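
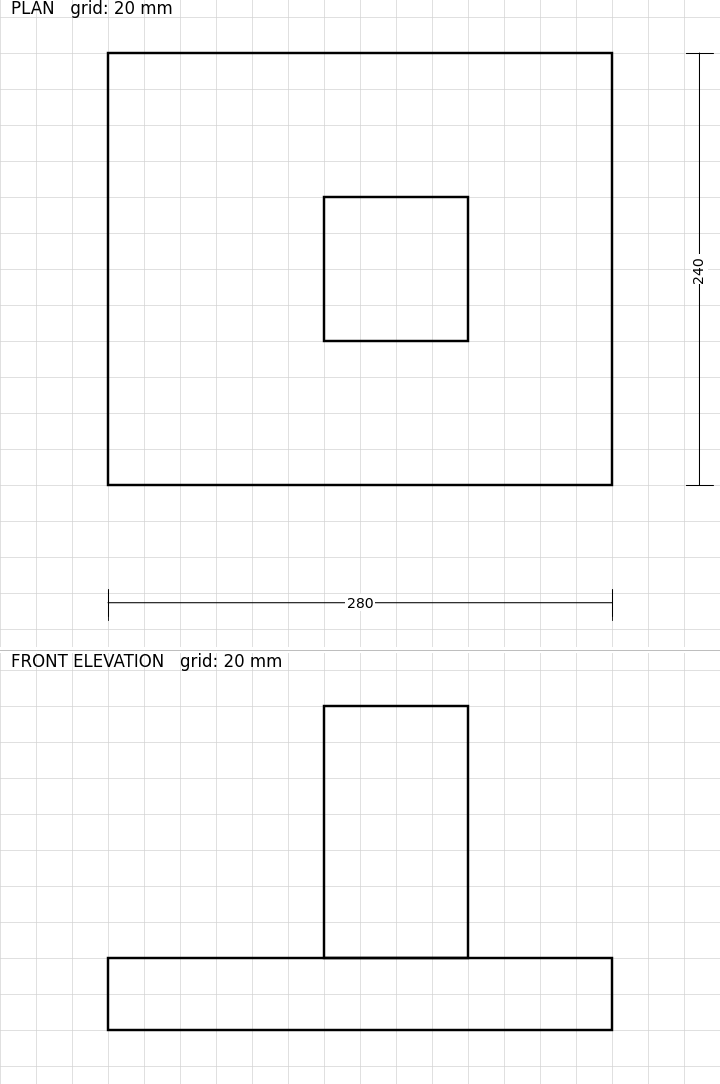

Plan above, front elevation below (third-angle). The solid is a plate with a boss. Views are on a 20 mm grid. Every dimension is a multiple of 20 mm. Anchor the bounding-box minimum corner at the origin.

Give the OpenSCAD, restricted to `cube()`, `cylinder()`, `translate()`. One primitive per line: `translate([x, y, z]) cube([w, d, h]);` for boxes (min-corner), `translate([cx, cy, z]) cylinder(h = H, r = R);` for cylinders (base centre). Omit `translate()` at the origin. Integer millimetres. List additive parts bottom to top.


cube([280, 240, 40]);
translate([120, 80, 40]) cube([80, 80, 140]);


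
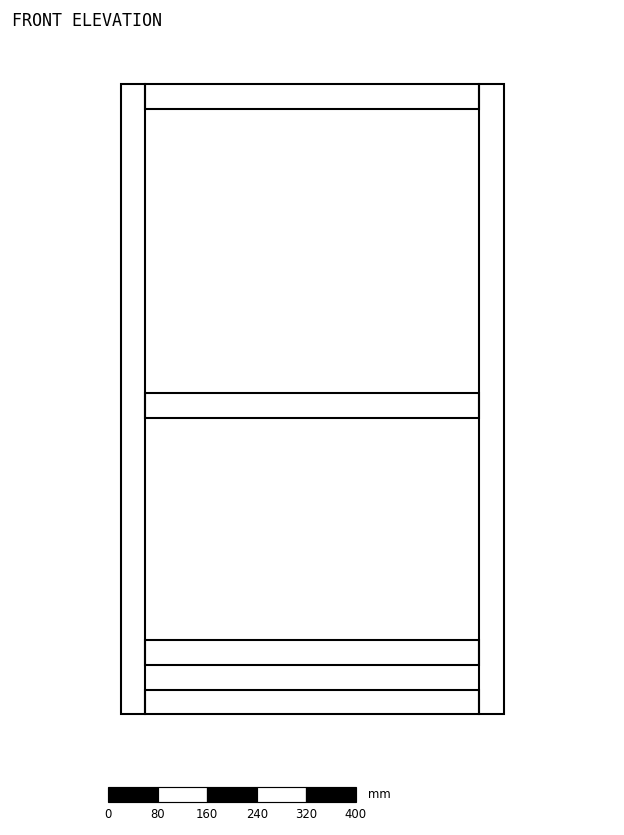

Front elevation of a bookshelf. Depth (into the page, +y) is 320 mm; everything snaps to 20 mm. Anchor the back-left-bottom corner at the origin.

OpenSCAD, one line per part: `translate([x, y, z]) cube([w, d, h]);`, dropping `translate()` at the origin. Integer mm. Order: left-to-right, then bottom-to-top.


cube([40, 320, 1020]);
translate([40, 0, 0]) cube([540, 320, 40]);
translate([40, 0, 80]) cube([540, 320, 40]);
translate([40, 0, 480]) cube([540, 320, 40]);
translate([40, 0, 980]) cube([540, 320, 40]);
translate([580, 0, 0]) cube([40, 320, 1020]);


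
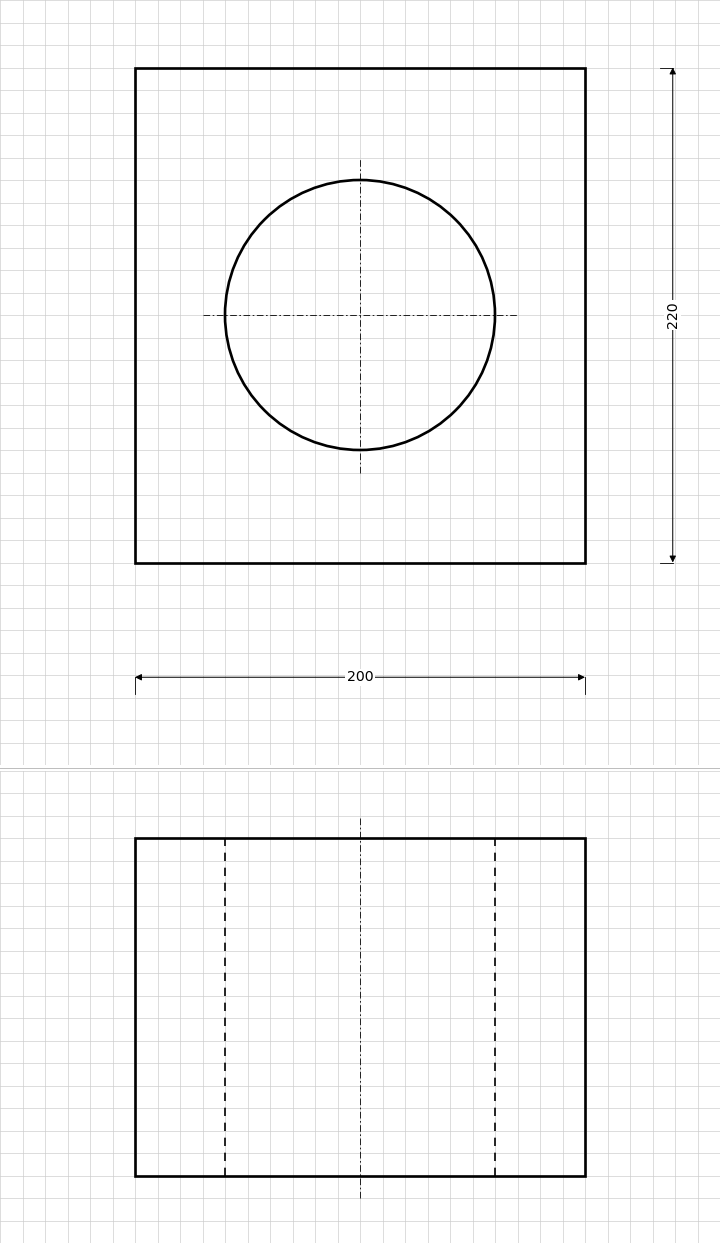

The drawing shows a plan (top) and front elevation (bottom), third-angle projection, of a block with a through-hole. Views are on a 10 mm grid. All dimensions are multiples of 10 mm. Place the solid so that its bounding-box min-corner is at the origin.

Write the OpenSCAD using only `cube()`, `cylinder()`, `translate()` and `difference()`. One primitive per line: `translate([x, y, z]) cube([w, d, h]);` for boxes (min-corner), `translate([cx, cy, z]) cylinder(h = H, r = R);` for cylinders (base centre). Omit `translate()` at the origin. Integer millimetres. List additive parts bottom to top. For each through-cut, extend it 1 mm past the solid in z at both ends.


difference() {
  cube([200, 220, 150]);
  translate([100, 110, -1]) cylinder(h = 152, r = 60);
}


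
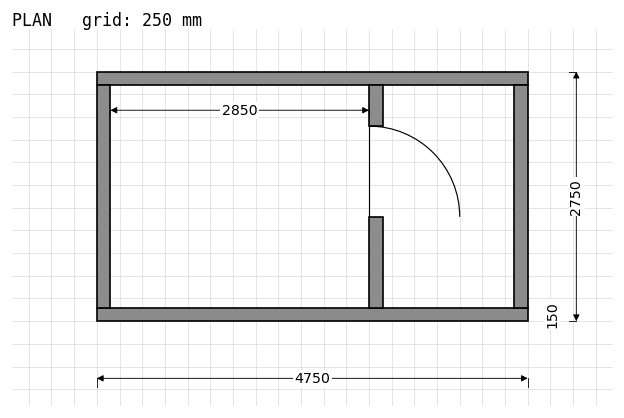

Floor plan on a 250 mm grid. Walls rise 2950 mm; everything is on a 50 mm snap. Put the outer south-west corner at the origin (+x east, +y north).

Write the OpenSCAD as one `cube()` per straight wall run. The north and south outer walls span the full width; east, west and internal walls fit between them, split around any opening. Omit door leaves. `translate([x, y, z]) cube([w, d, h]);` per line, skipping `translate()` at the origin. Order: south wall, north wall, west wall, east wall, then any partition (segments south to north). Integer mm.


cube([4750, 150, 2950]);
translate([0, 2600, 0]) cube([4750, 150, 2950]);
translate([0, 150, 0]) cube([150, 2450, 2950]);
translate([4600, 150, 0]) cube([150, 2450, 2950]);
translate([3000, 150, 0]) cube([150, 1000, 2950]);
translate([3000, 2150, 0]) cube([150, 450, 2950]);


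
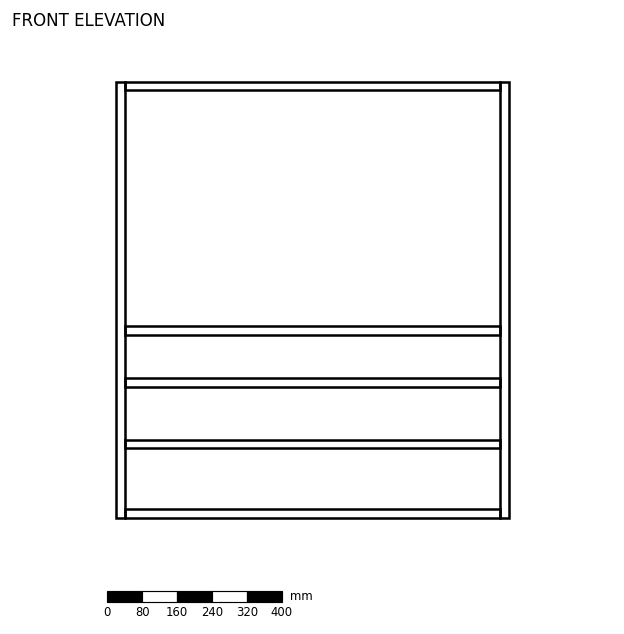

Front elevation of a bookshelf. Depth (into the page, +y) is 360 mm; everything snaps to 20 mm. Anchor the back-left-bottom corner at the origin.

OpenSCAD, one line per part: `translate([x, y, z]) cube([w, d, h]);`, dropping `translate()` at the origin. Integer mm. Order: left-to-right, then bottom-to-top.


cube([20, 360, 1000]);
translate([20, 0, 0]) cube([860, 360, 20]);
translate([20, 0, 160]) cube([860, 360, 20]);
translate([20, 0, 300]) cube([860, 360, 20]);
translate([20, 0, 420]) cube([860, 360, 20]);
translate([20, 0, 980]) cube([860, 360, 20]);
translate([880, 0, 0]) cube([20, 360, 1000]);


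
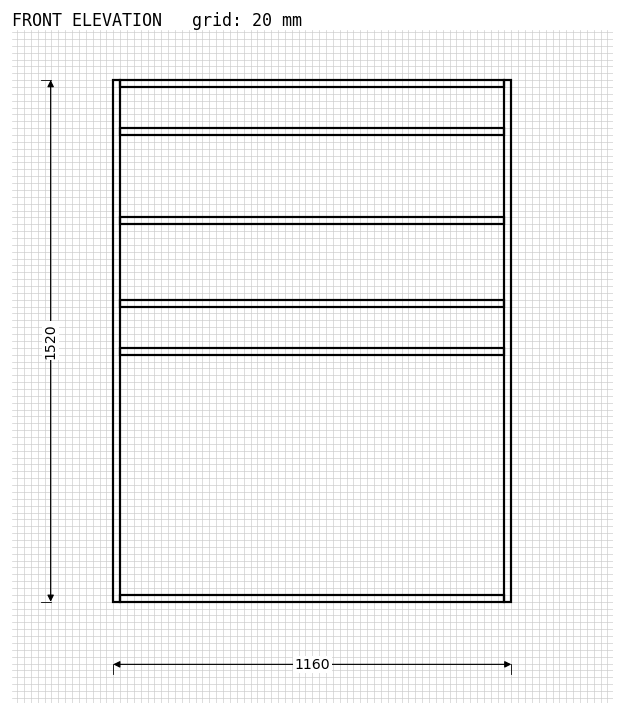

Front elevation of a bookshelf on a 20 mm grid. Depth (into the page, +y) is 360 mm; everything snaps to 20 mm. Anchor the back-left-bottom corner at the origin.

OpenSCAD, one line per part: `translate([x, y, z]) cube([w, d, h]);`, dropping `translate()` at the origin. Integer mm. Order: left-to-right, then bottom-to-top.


cube([20, 360, 1520]);
translate([20, 0, 0]) cube([1120, 360, 20]);
translate([20, 0, 720]) cube([1120, 360, 20]);
translate([20, 0, 860]) cube([1120, 360, 20]);
translate([20, 0, 1100]) cube([1120, 360, 20]);
translate([20, 0, 1360]) cube([1120, 360, 20]);
translate([20, 0, 1500]) cube([1120, 360, 20]);
translate([1140, 0, 0]) cube([20, 360, 1520]);


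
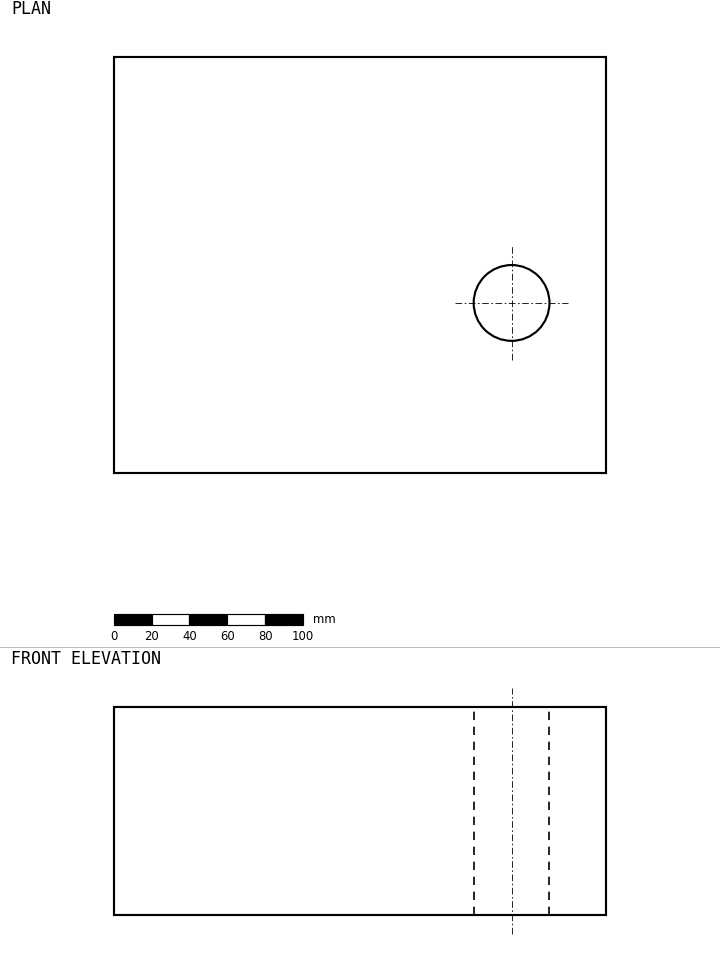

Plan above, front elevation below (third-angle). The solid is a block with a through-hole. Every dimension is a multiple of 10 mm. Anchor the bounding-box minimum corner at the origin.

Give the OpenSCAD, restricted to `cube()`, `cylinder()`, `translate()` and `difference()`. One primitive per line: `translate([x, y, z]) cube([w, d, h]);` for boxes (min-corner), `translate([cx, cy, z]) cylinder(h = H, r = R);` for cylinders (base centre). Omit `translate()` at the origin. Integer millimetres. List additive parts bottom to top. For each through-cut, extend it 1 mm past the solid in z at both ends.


difference() {
  cube([260, 220, 110]);
  translate([210, 90, -1]) cylinder(h = 112, r = 20);
}


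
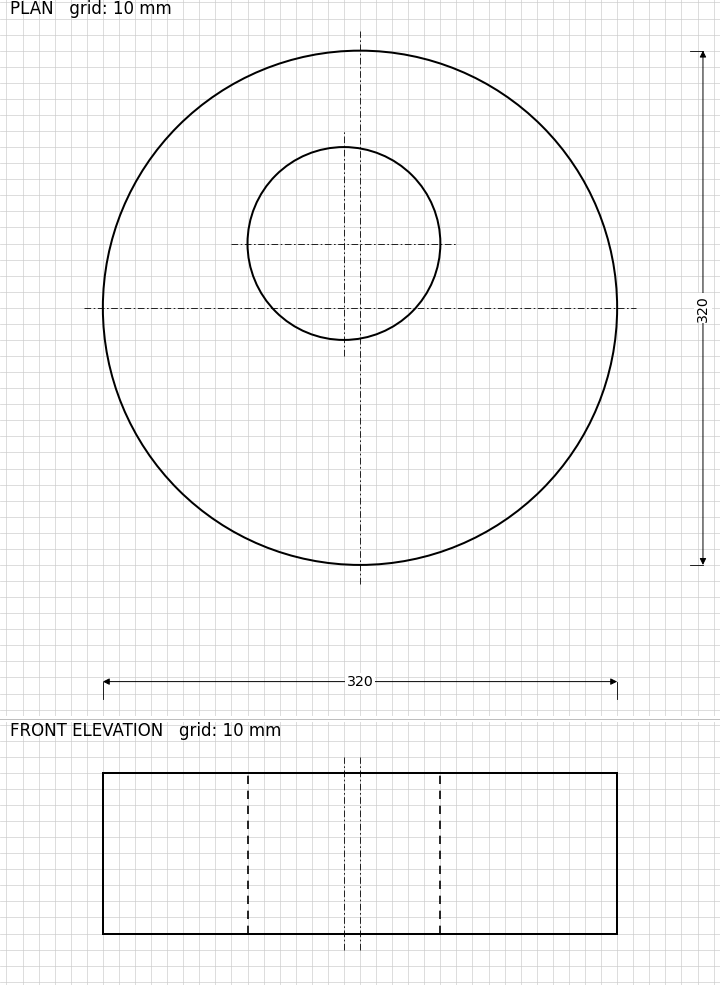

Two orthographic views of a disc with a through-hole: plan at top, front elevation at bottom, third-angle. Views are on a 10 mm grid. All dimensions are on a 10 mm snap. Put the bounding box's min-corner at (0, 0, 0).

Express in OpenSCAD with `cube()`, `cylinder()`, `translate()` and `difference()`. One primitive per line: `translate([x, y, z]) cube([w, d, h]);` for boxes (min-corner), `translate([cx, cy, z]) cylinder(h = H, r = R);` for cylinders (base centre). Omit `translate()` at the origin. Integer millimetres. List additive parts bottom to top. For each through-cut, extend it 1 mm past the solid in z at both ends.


difference() {
  translate([160, 160, 0]) cylinder(h = 100, r = 160);
  translate([150, 200, -1]) cylinder(h = 102, r = 60);
}


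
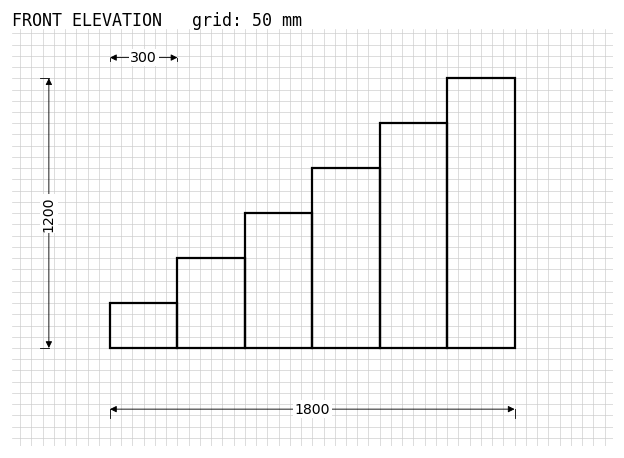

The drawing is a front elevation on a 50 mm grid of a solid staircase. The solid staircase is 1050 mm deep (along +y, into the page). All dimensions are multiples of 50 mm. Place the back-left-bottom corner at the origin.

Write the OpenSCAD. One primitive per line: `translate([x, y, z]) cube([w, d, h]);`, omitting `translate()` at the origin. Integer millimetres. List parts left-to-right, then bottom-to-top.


cube([300, 1050, 200]);
translate([300, 0, 0]) cube([300, 1050, 400]);
translate([600, 0, 0]) cube([300, 1050, 600]);
translate([900, 0, 0]) cube([300, 1050, 800]);
translate([1200, 0, 0]) cube([300, 1050, 1000]);
translate([1500, 0, 0]) cube([300, 1050, 1200]);


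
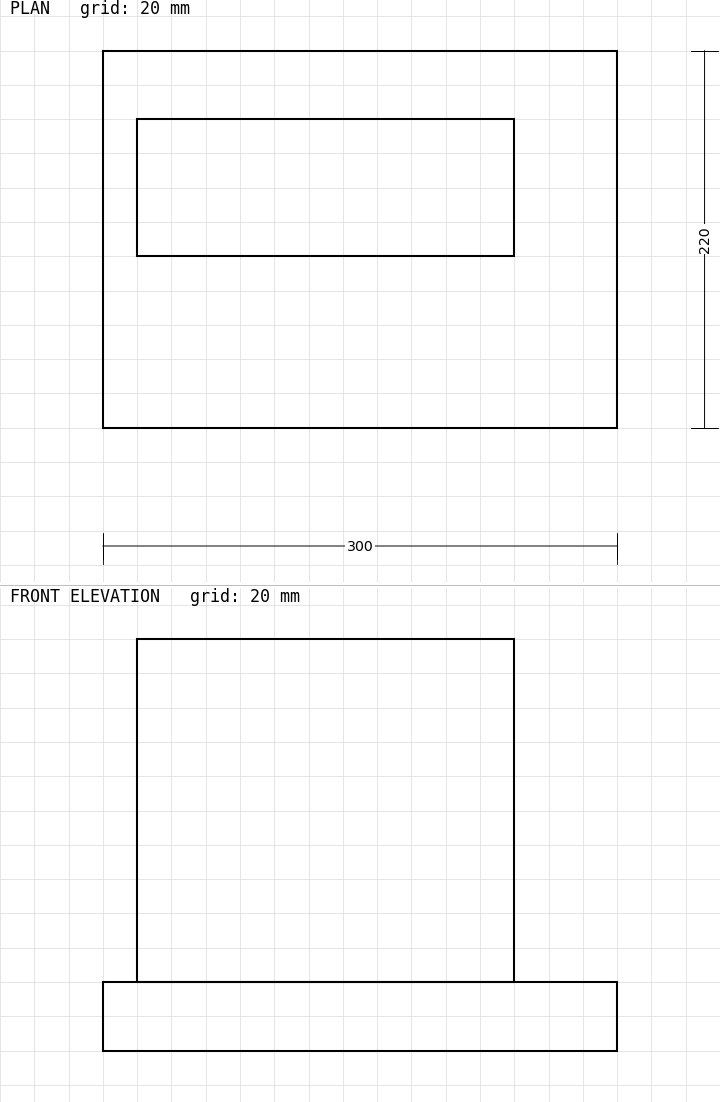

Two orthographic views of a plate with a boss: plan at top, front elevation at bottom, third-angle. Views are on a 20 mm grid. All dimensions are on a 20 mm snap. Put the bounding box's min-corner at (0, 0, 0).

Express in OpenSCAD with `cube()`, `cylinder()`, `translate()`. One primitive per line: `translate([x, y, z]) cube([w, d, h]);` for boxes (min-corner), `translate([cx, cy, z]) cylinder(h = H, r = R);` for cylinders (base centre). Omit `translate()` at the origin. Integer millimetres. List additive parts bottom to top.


cube([300, 220, 40]);
translate([20, 100, 40]) cube([220, 80, 200]);


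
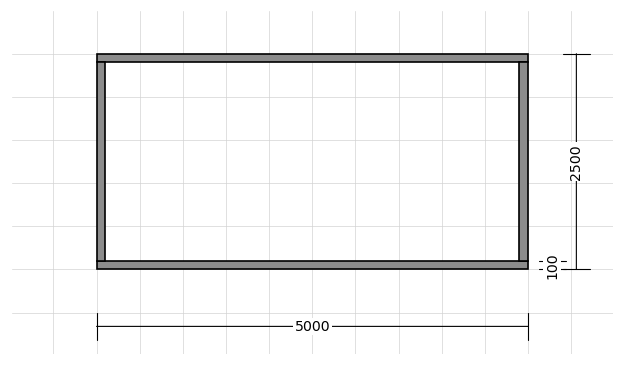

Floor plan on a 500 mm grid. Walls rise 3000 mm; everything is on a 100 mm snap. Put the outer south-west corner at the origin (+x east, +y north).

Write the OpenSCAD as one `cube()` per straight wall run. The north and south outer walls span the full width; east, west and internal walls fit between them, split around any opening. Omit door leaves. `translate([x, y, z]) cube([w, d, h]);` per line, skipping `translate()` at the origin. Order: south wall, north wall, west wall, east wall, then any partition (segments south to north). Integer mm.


cube([5000, 100, 3000]);
translate([0, 2400, 0]) cube([5000, 100, 3000]);
translate([0, 100, 0]) cube([100, 2300, 3000]);
translate([4900, 100, 0]) cube([100, 2300, 3000]);


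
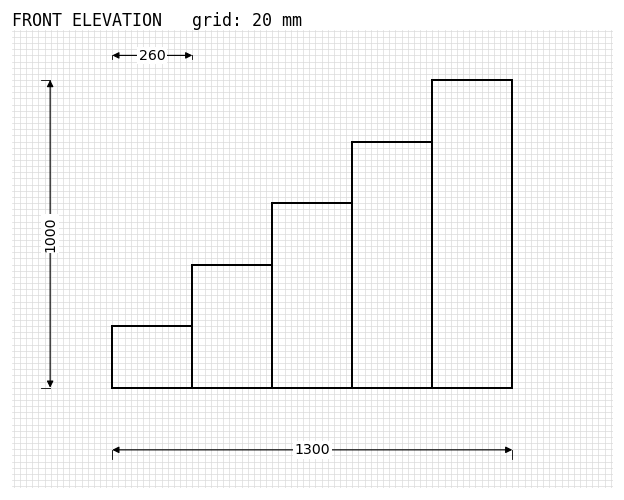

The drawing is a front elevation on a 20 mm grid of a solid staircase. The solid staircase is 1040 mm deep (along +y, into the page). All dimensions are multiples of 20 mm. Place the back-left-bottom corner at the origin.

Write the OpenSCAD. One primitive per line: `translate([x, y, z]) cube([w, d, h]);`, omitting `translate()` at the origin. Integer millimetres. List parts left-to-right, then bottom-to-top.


cube([260, 1040, 200]);
translate([260, 0, 0]) cube([260, 1040, 400]);
translate([520, 0, 0]) cube([260, 1040, 600]);
translate([780, 0, 0]) cube([260, 1040, 800]);
translate([1040, 0, 0]) cube([260, 1040, 1000]);


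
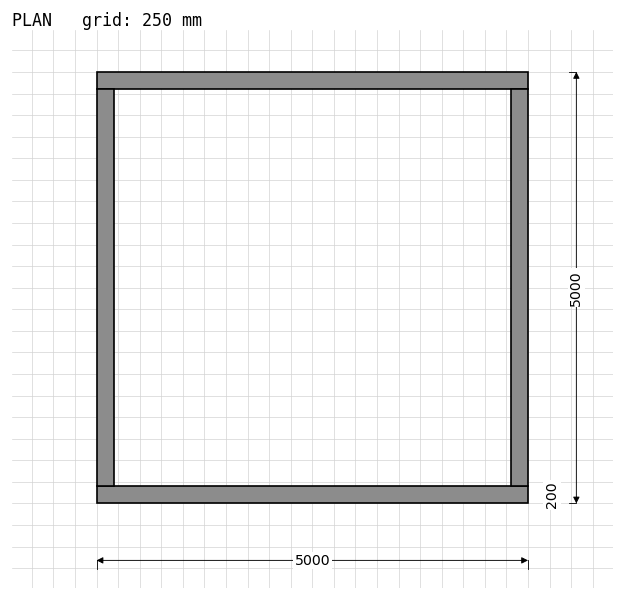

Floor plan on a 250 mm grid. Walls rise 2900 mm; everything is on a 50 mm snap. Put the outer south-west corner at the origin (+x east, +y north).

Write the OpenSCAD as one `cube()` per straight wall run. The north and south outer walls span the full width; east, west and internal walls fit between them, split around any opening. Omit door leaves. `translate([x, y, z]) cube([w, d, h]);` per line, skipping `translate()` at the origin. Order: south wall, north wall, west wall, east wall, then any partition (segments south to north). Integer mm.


cube([5000, 200, 2900]);
translate([0, 4800, 0]) cube([5000, 200, 2900]);
translate([0, 200, 0]) cube([200, 4600, 2900]);
translate([4800, 200, 0]) cube([200, 4600, 2900]);


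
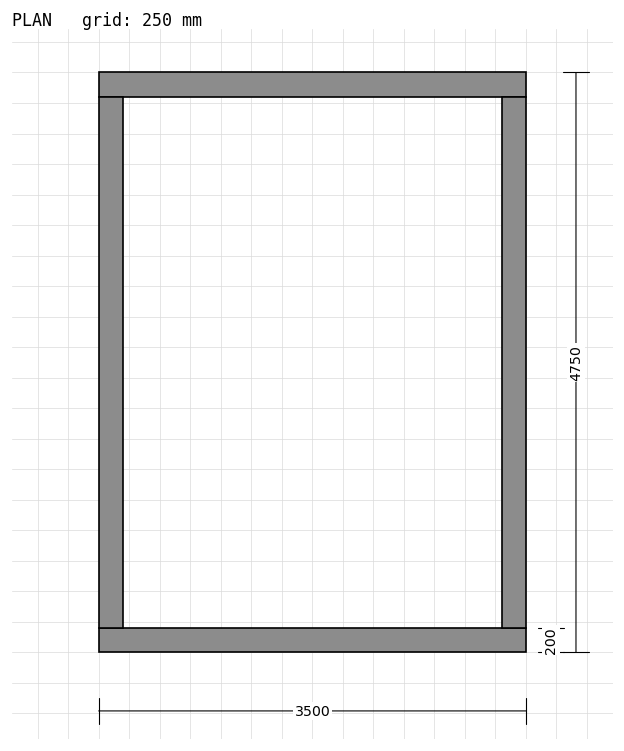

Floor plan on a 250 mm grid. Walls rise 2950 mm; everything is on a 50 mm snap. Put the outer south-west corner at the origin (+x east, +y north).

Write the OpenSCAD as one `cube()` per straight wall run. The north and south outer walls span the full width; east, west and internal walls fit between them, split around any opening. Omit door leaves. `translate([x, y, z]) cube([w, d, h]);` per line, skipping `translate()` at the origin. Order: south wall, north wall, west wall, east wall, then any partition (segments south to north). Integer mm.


cube([3500, 200, 2950]);
translate([0, 4550, 0]) cube([3500, 200, 2950]);
translate([0, 200, 0]) cube([200, 4350, 2950]);
translate([3300, 200, 0]) cube([200, 4350, 2950]);


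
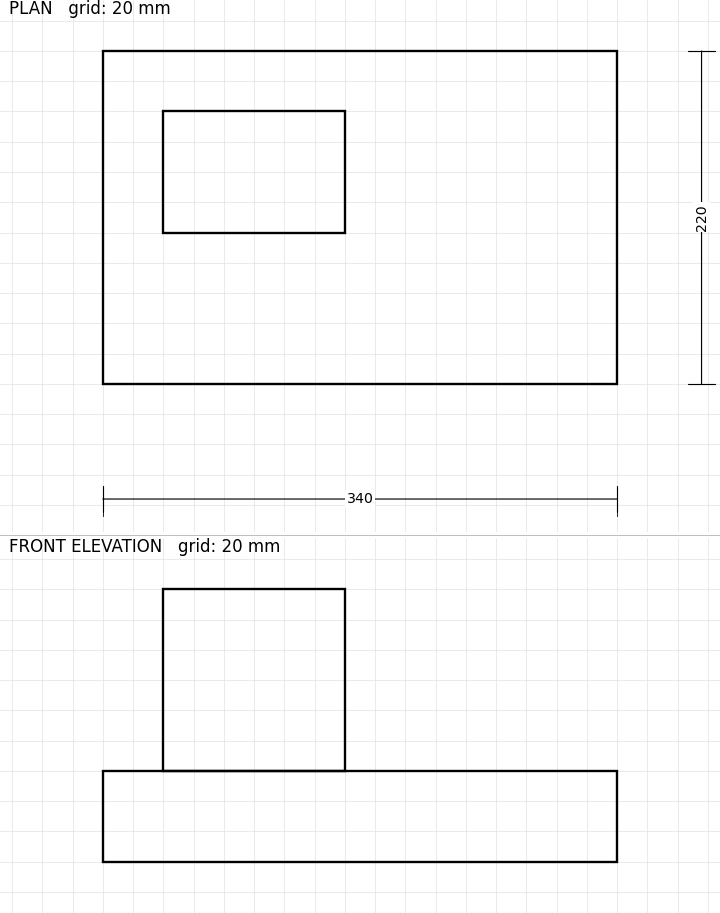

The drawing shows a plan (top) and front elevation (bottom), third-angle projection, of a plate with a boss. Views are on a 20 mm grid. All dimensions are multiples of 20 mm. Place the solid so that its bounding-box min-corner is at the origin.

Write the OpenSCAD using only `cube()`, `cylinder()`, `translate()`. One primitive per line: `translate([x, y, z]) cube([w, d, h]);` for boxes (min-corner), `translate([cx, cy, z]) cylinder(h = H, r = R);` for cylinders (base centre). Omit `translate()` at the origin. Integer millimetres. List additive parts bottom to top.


cube([340, 220, 60]);
translate([40, 100, 60]) cube([120, 80, 120]);


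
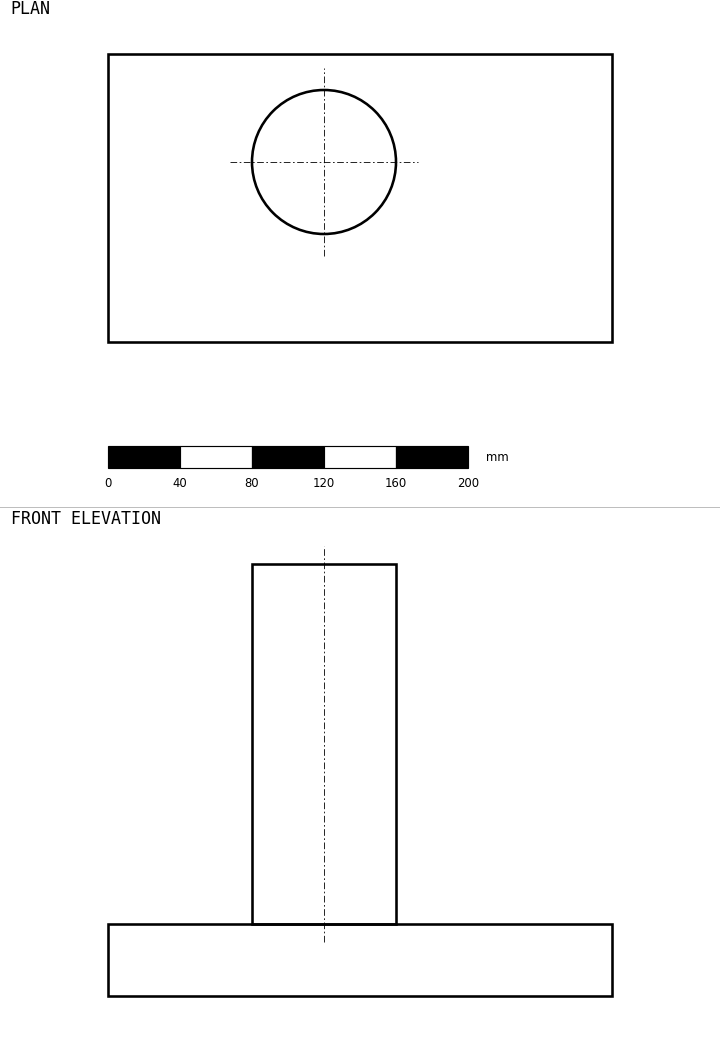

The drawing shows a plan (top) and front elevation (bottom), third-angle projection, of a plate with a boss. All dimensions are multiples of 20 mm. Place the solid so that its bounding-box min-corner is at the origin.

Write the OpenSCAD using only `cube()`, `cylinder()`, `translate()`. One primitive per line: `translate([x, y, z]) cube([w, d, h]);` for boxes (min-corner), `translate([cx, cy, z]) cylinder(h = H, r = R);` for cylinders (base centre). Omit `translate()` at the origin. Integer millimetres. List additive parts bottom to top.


cube([280, 160, 40]);
translate([120, 100, 40]) cylinder(h = 200, r = 40);


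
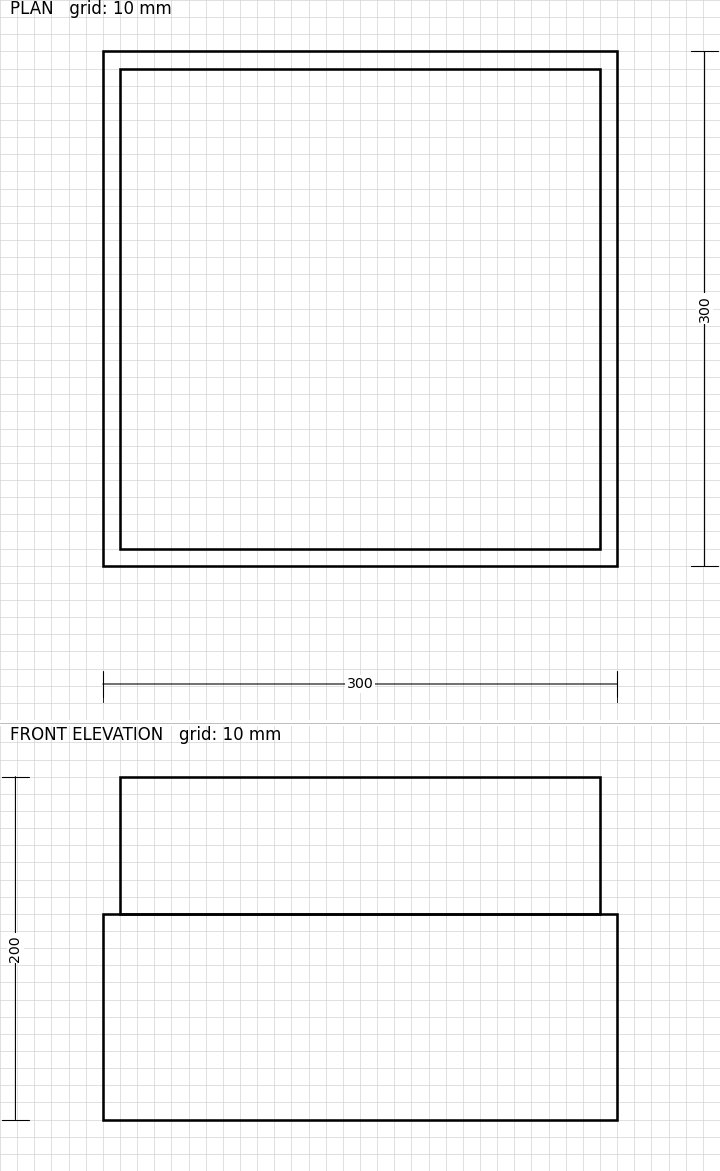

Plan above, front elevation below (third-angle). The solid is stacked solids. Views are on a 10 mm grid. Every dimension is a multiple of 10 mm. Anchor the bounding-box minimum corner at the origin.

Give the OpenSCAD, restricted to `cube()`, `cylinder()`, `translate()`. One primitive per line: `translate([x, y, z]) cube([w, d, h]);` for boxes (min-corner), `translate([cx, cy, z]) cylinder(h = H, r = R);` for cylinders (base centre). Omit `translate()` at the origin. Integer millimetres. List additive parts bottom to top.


cube([300, 300, 120]);
translate([10, 10, 120]) cube([280, 280, 80]);


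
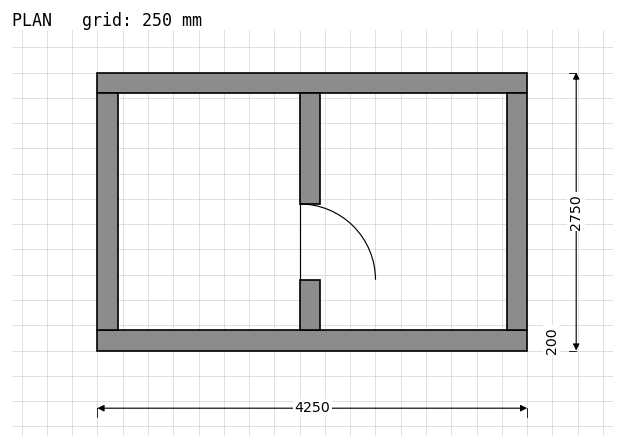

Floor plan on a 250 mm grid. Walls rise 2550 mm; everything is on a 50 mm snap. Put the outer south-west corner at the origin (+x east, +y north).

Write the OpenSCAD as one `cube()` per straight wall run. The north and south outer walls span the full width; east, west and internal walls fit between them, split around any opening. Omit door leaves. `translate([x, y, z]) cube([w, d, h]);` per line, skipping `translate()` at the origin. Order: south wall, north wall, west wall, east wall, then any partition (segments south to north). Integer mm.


cube([4250, 200, 2550]);
translate([0, 2550, 0]) cube([4250, 200, 2550]);
translate([0, 200, 0]) cube([200, 2350, 2550]);
translate([4050, 200, 0]) cube([200, 2350, 2550]);
translate([2000, 200, 0]) cube([200, 500, 2550]);
translate([2000, 1450, 0]) cube([200, 1100, 2550]);


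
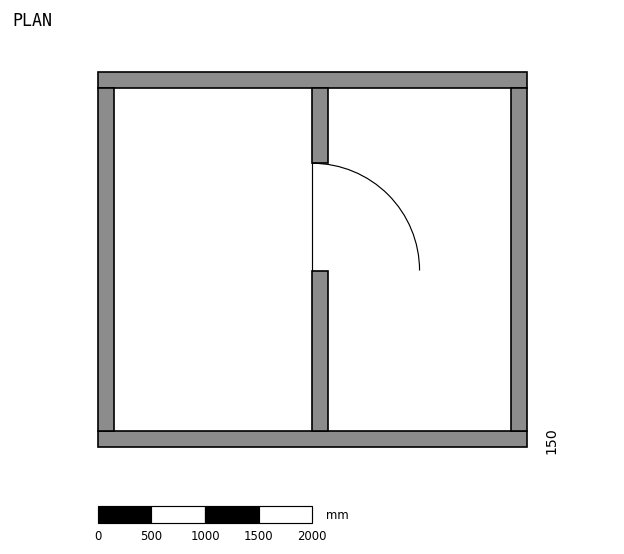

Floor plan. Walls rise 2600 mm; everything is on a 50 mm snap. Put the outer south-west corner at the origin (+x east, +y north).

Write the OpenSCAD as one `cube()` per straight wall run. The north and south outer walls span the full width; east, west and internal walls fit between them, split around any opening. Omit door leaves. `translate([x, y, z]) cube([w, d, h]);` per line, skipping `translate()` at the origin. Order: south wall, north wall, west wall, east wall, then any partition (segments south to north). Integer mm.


cube([4000, 150, 2600]);
translate([0, 3350, 0]) cube([4000, 150, 2600]);
translate([0, 150, 0]) cube([150, 3200, 2600]);
translate([3850, 150, 0]) cube([150, 3200, 2600]);
translate([2000, 150, 0]) cube([150, 1500, 2600]);
translate([2000, 2650, 0]) cube([150, 700, 2600]);


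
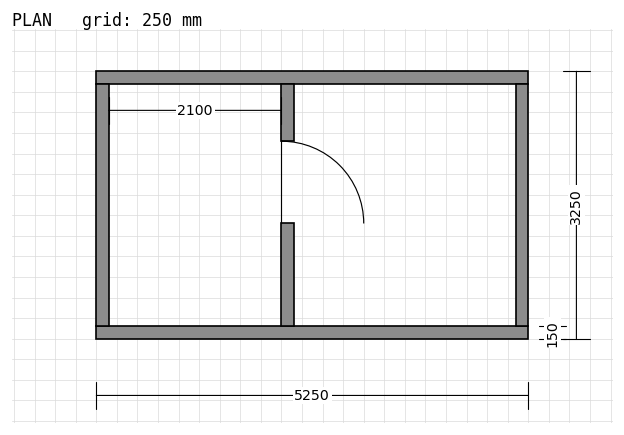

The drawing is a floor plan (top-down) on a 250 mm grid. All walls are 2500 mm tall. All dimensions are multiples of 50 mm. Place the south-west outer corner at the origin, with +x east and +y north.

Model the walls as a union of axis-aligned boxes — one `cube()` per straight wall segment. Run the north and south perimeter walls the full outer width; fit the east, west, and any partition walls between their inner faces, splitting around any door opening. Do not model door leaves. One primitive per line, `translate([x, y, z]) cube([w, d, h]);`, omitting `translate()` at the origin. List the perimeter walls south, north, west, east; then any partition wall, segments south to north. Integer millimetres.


cube([5250, 150, 2500]);
translate([0, 3100, 0]) cube([5250, 150, 2500]);
translate([0, 150, 0]) cube([150, 2950, 2500]);
translate([5100, 150, 0]) cube([150, 2950, 2500]);
translate([2250, 150, 0]) cube([150, 1250, 2500]);
translate([2250, 2400, 0]) cube([150, 700, 2500]);


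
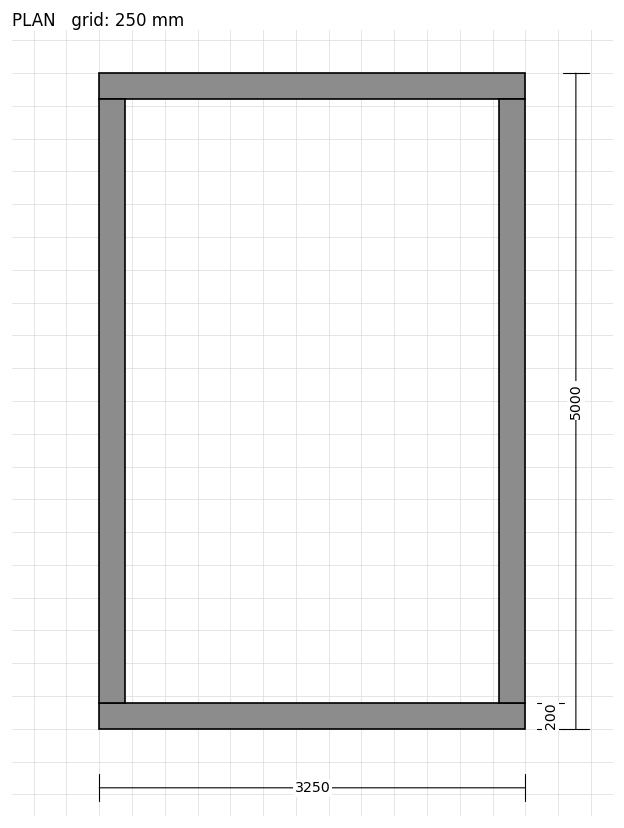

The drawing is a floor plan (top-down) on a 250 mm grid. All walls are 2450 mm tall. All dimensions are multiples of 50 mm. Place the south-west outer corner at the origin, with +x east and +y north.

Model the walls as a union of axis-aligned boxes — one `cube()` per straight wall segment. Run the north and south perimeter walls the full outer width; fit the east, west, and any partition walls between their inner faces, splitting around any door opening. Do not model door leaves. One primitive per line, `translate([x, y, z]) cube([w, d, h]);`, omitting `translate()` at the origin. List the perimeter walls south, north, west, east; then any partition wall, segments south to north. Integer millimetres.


cube([3250, 200, 2450]);
translate([0, 4800, 0]) cube([3250, 200, 2450]);
translate([0, 200, 0]) cube([200, 4600, 2450]);
translate([3050, 200, 0]) cube([200, 4600, 2450]);


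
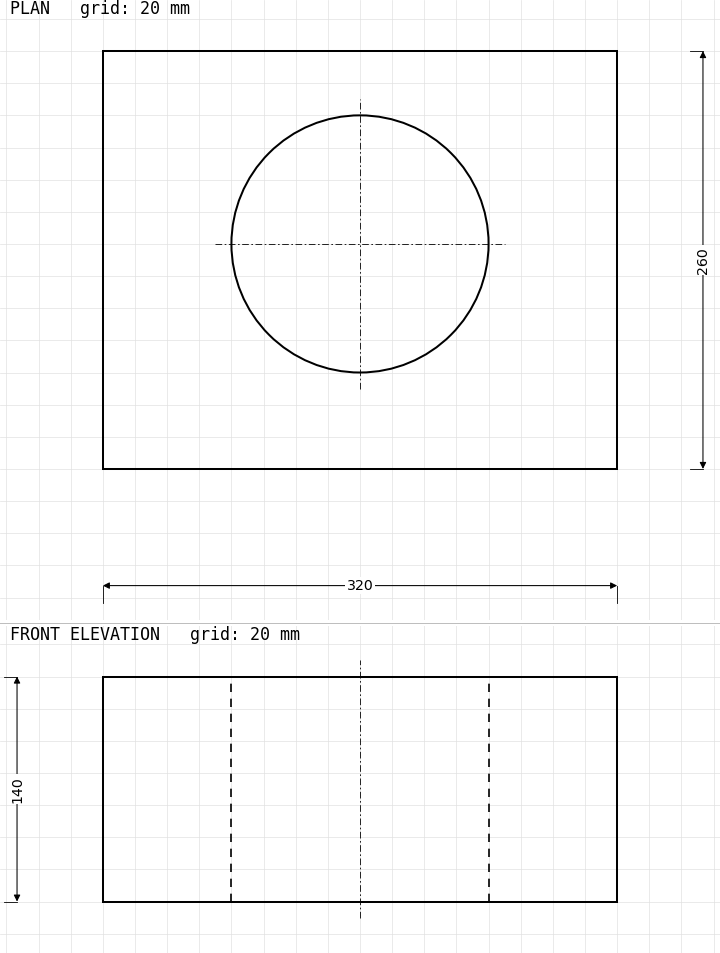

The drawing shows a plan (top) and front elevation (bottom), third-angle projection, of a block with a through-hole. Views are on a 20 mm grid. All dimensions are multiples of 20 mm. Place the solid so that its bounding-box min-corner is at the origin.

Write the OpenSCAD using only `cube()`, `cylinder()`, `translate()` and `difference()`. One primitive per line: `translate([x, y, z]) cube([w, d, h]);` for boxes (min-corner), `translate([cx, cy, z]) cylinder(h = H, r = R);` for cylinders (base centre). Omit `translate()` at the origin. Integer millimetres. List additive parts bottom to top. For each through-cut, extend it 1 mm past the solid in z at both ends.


difference() {
  cube([320, 260, 140]);
  translate([160, 140, -1]) cylinder(h = 142, r = 80);
}


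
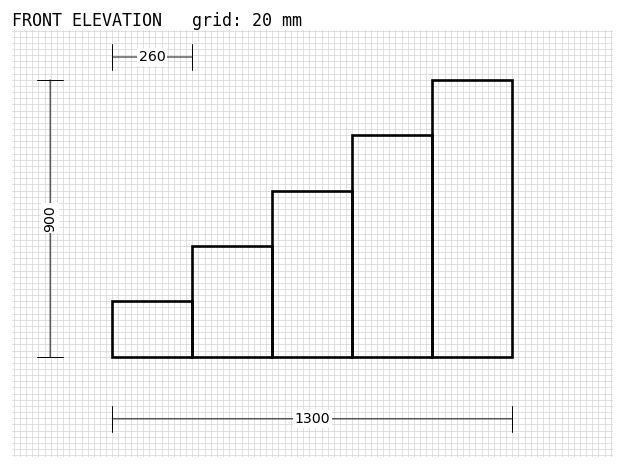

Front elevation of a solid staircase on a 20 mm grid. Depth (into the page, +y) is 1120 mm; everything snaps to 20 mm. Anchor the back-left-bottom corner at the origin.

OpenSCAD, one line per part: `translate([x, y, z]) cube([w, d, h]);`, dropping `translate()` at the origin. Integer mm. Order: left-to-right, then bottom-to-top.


cube([260, 1120, 180]);
translate([260, 0, 0]) cube([260, 1120, 360]);
translate([520, 0, 0]) cube([260, 1120, 540]);
translate([780, 0, 0]) cube([260, 1120, 720]);
translate([1040, 0, 0]) cube([260, 1120, 900]);


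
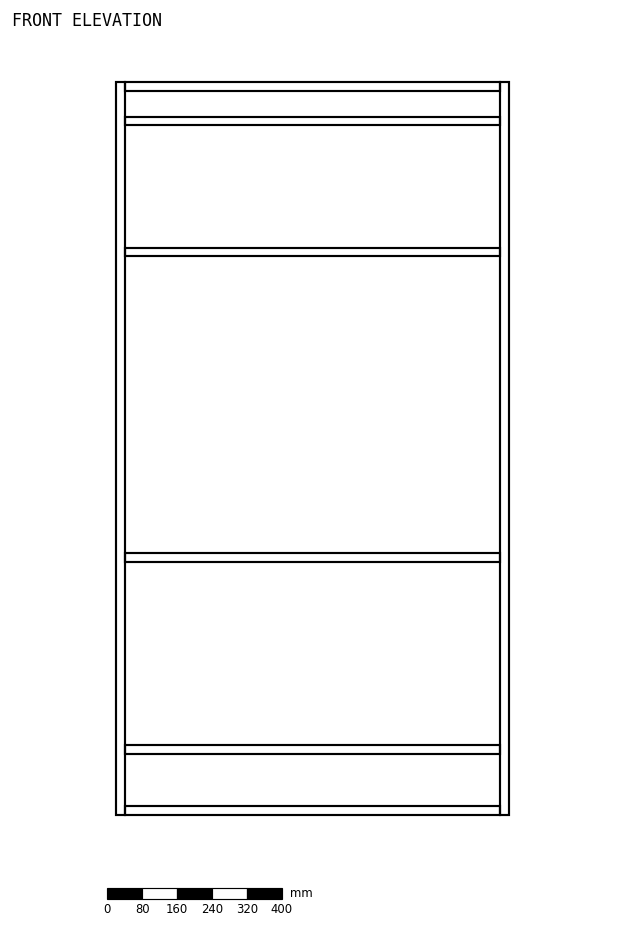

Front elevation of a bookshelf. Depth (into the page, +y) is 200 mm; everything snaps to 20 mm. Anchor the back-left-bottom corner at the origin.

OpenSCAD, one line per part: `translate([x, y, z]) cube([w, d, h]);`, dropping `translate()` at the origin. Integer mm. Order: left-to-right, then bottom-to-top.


cube([20, 200, 1680]);
translate([20, 0, 0]) cube([860, 200, 20]);
translate([20, 0, 140]) cube([860, 200, 20]);
translate([20, 0, 580]) cube([860, 200, 20]);
translate([20, 0, 1280]) cube([860, 200, 20]);
translate([20, 0, 1580]) cube([860, 200, 20]);
translate([20, 0, 1660]) cube([860, 200, 20]);
translate([880, 0, 0]) cube([20, 200, 1680]);


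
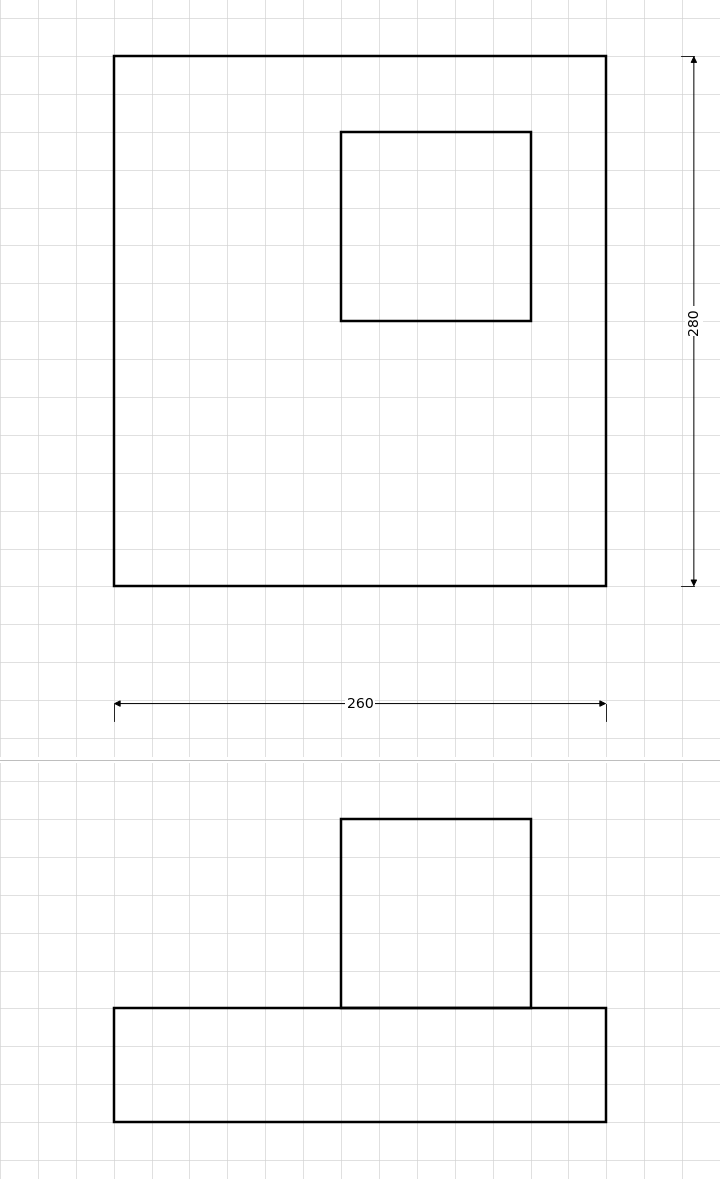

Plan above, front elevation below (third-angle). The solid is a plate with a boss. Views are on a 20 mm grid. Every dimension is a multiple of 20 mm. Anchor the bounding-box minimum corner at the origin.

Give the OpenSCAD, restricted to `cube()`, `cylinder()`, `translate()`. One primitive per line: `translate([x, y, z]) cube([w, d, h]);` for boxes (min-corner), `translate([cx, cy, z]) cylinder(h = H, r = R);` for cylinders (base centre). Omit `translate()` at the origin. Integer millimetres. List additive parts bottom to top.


cube([260, 280, 60]);
translate([120, 140, 60]) cube([100, 100, 100]);


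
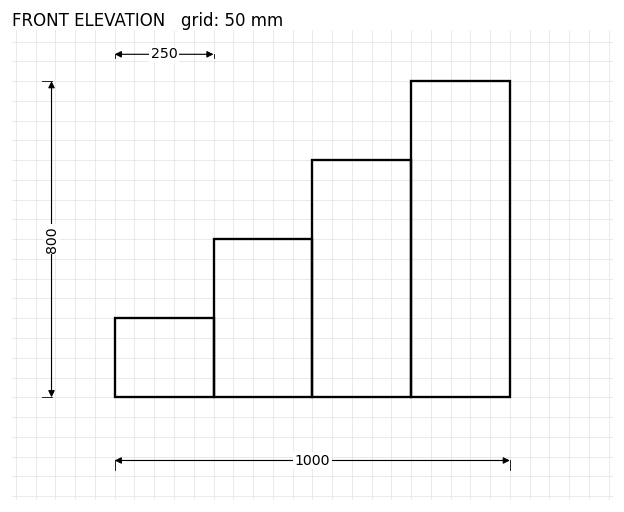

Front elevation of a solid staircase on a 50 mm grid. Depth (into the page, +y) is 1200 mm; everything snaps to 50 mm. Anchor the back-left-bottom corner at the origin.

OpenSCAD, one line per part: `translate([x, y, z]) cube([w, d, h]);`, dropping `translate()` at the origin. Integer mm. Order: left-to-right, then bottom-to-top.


cube([250, 1200, 200]);
translate([250, 0, 0]) cube([250, 1200, 400]);
translate([500, 0, 0]) cube([250, 1200, 600]);
translate([750, 0, 0]) cube([250, 1200, 800]);


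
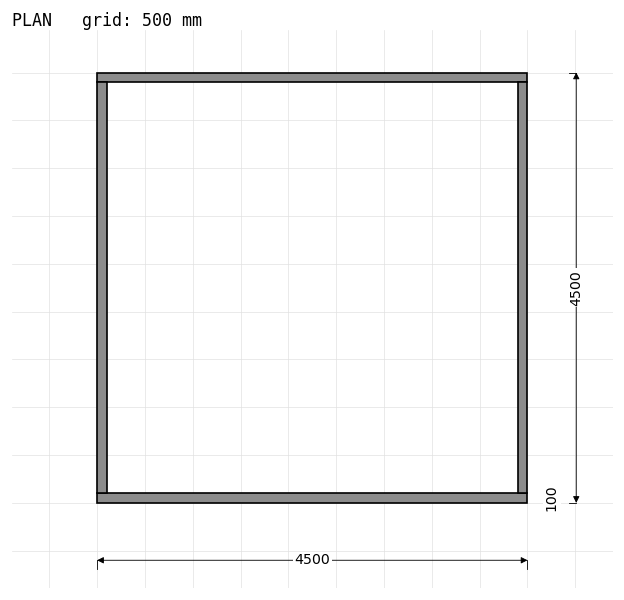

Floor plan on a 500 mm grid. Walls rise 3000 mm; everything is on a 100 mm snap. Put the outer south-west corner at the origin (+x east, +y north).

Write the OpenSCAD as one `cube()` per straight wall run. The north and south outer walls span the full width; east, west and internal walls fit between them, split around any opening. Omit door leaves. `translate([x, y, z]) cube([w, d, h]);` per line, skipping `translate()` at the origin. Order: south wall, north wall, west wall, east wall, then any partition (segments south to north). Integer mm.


cube([4500, 100, 3000]);
translate([0, 4400, 0]) cube([4500, 100, 3000]);
translate([0, 100, 0]) cube([100, 4300, 3000]);
translate([4400, 100, 0]) cube([100, 4300, 3000]);


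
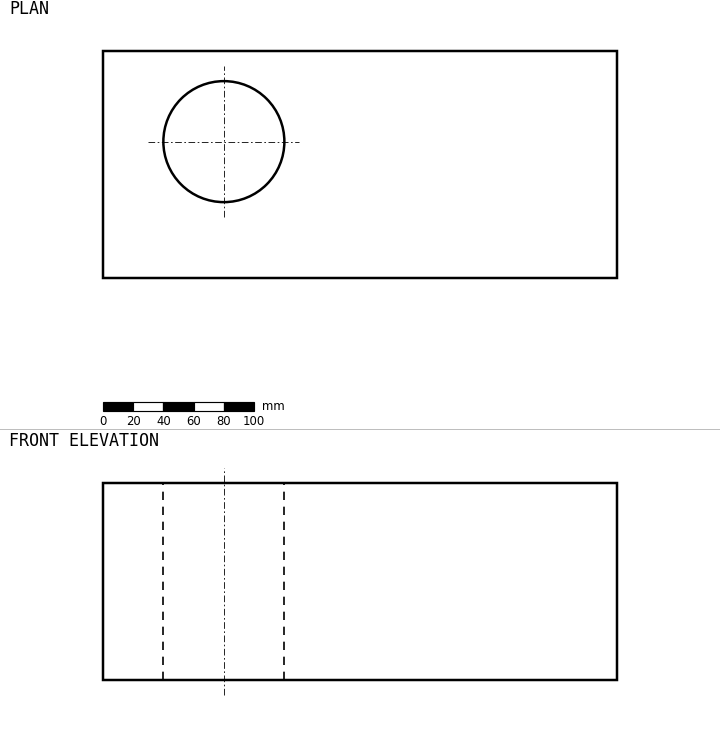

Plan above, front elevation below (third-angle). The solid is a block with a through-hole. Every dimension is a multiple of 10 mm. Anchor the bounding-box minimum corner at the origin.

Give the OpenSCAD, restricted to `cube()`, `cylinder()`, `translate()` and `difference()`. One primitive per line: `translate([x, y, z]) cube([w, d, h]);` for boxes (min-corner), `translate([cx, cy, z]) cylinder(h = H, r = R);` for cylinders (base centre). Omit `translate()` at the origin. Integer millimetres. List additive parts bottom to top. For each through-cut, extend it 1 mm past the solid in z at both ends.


difference() {
  cube([340, 150, 130]);
  translate([80, 90, -1]) cylinder(h = 132, r = 40);
}


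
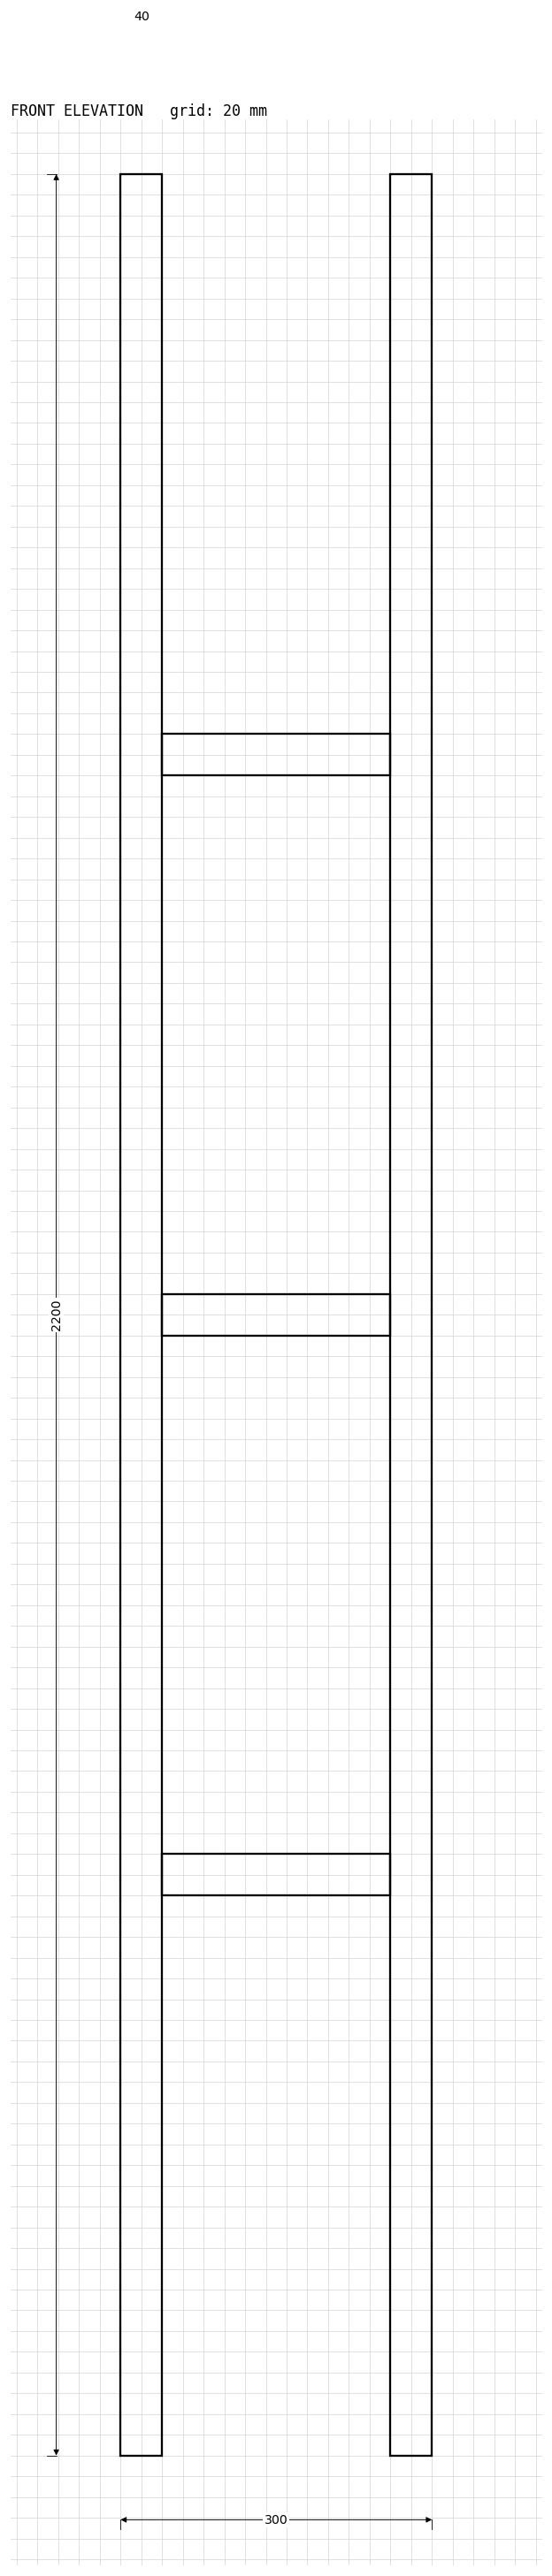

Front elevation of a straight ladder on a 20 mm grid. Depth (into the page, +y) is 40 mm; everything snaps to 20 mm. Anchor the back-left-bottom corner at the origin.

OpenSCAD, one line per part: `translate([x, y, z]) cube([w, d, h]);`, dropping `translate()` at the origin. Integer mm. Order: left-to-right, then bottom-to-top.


cube([40, 40, 2200]);
translate([40, 0, 540]) cube([220, 40, 40]);
translate([40, 0, 1080]) cube([220, 40, 40]);
translate([40, 0, 1620]) cube([220, 40, 40]);
translate([260, 0, 0]) cube([40, 40, 2200]);


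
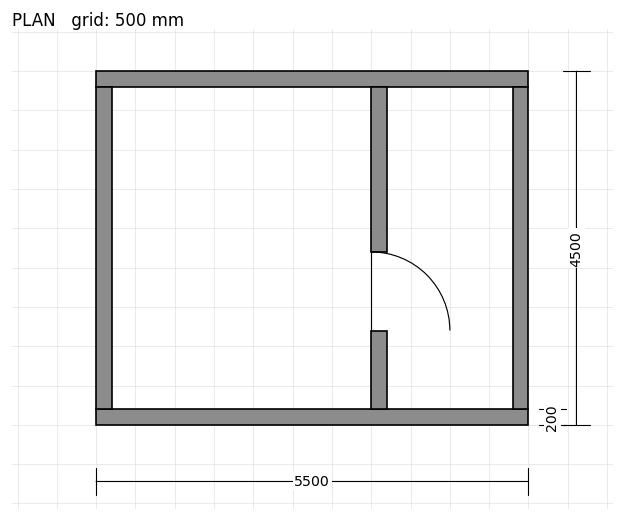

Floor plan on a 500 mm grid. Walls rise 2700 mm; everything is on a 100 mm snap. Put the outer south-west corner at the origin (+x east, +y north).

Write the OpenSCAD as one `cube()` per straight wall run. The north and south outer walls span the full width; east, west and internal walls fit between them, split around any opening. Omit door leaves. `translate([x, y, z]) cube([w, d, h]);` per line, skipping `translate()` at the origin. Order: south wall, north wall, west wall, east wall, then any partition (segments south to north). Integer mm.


cube([5500, 200, 2700]);
translate([0, 4300, 0]) cube([5500, 200, 2700]);
translate([0, 200, 0]) cube([200, 4100, 2700]);
translate([5300, 200, 0]) cube([200, 4100, 2700]);
translate([3500, 200, 0]) cube([200, 1000, 2700]);
translate([3500, 2200, 0]) cube([200, 2100, 2700]);


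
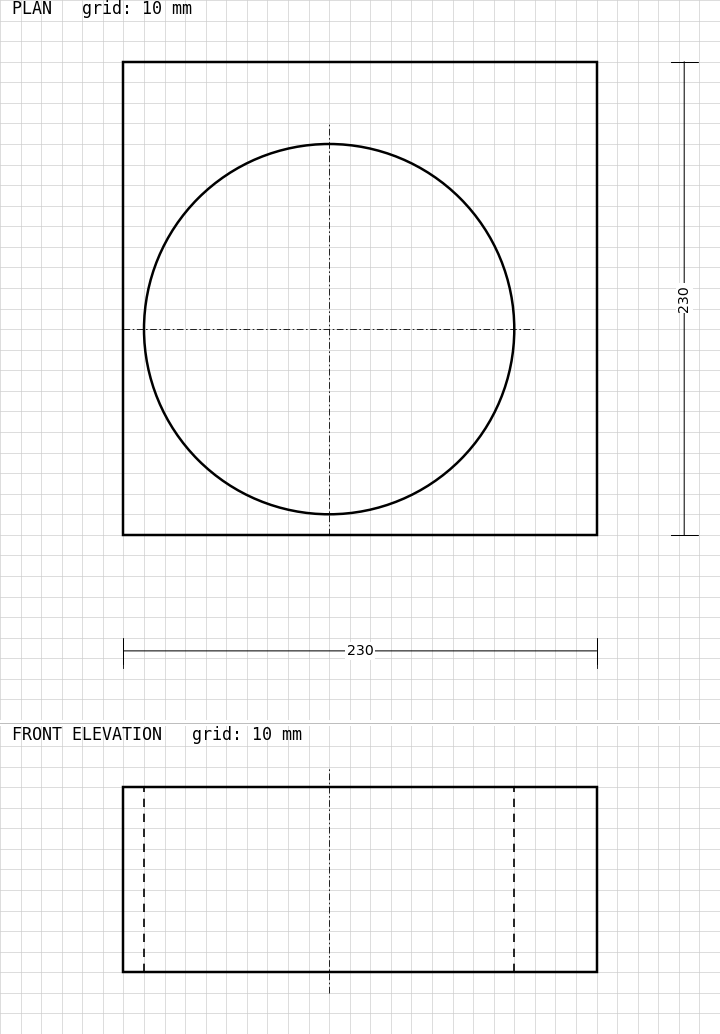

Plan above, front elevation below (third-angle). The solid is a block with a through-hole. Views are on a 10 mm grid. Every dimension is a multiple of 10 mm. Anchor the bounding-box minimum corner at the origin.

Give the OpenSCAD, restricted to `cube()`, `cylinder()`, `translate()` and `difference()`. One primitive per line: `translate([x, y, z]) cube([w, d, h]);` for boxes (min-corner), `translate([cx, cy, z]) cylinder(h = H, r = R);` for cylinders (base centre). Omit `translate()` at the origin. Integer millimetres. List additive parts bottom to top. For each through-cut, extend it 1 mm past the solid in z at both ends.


difference() {
  cube([230, 230, 90]);
  translate([100, 100, -1]) cylinder(h = 92, r = 90);
}


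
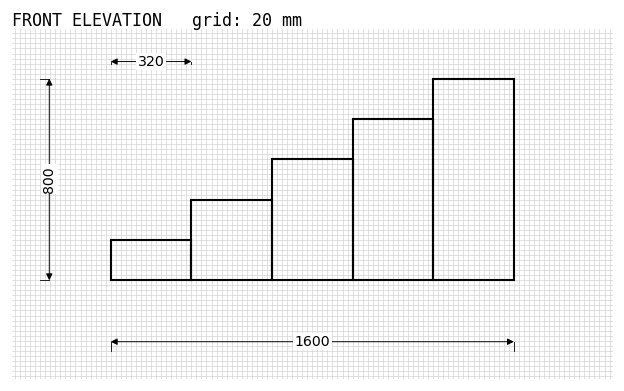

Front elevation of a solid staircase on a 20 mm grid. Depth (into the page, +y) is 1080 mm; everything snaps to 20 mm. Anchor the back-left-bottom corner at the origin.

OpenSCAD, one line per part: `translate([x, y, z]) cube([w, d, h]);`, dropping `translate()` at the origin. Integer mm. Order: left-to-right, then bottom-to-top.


cube([320, 1080, 160]);
translate([320, 0, 0]) cube([320, 1080, 320]);
translate([640, 0, 0]) cube([320, 1080, 480]);
translate([960, 0, 0]) cube([320, 1080, 640]);
translate([1280, 0, 0]) cube([320, 1080, 800]);


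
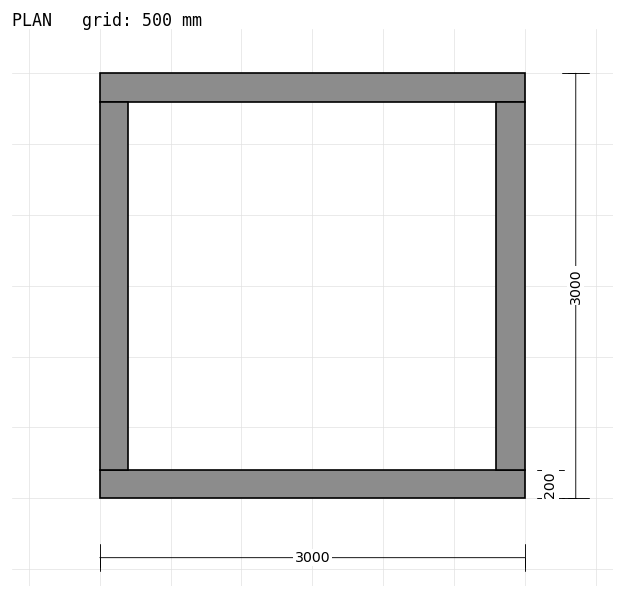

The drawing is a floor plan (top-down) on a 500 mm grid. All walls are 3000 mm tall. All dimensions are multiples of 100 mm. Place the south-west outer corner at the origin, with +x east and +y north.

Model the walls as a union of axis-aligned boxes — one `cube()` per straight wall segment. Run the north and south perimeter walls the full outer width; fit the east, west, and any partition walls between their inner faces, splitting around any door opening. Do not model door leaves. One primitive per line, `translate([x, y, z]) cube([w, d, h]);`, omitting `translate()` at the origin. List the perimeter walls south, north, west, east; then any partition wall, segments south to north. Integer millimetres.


cube([3000, 200, 3000]);
translate([0, 2800, 0]) cube([3000, 200, 3000]);
translate([0, 200, 0]) cube([200, 2600, 3000]);
translate([2800, 200, 0]) cube([200, 2600, 3000]);


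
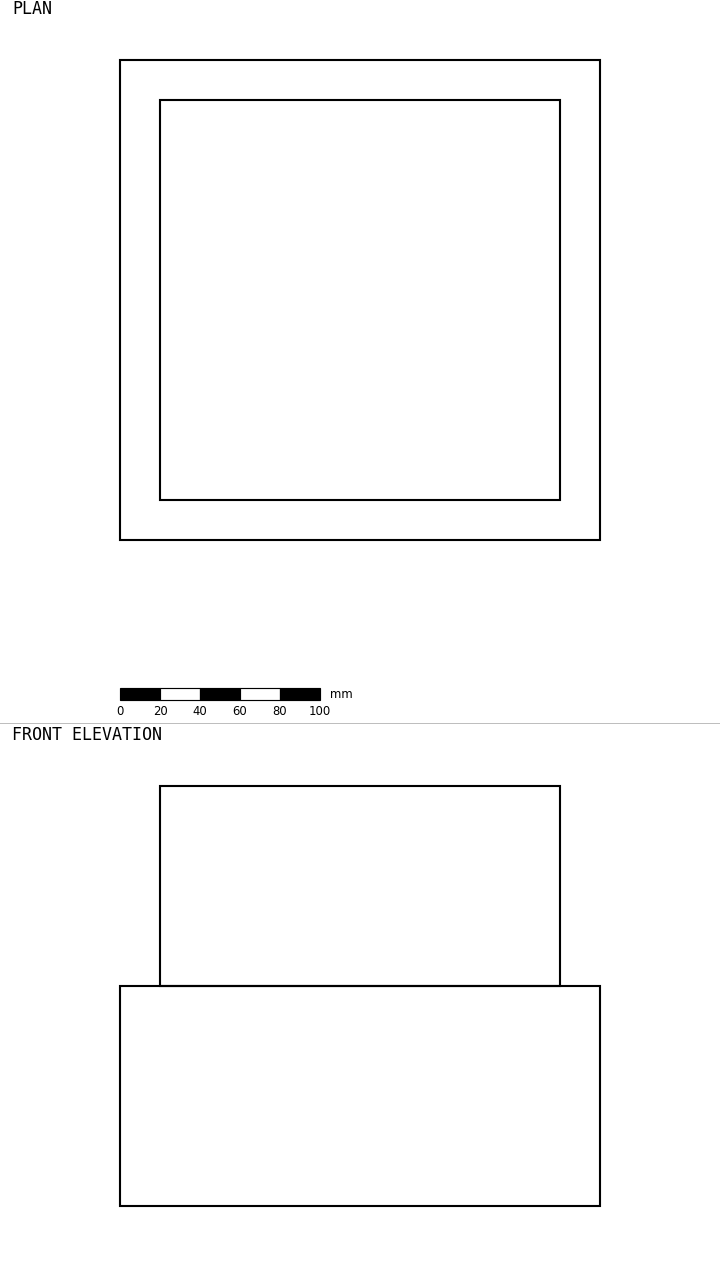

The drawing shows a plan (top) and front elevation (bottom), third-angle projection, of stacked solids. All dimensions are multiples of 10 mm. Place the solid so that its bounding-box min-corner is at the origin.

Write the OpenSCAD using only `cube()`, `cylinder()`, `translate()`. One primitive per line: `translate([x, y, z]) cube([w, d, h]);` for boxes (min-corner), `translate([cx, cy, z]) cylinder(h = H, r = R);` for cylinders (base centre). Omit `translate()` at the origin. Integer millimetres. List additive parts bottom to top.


cube([240, 240, 110]);
translate([20, 20, 110]) cube([200, 200, 100]);


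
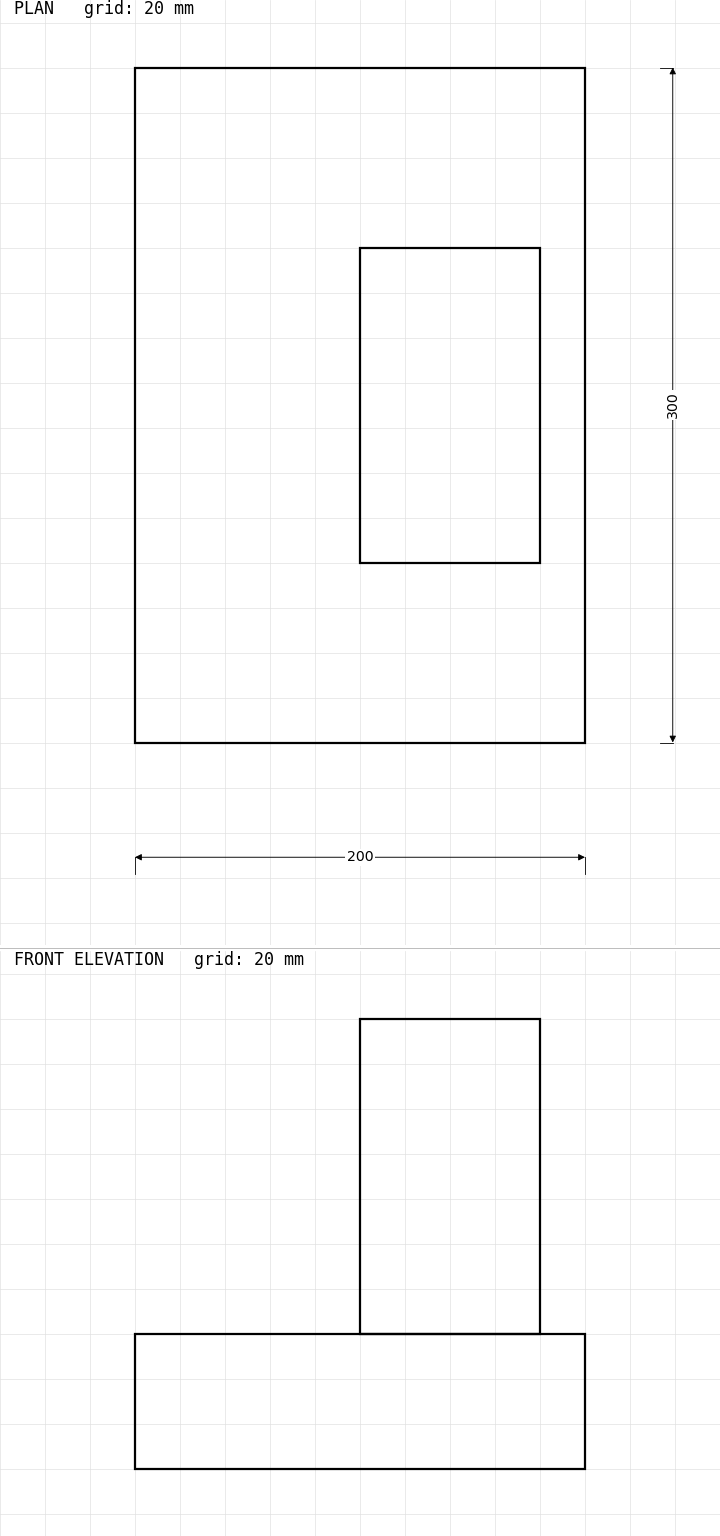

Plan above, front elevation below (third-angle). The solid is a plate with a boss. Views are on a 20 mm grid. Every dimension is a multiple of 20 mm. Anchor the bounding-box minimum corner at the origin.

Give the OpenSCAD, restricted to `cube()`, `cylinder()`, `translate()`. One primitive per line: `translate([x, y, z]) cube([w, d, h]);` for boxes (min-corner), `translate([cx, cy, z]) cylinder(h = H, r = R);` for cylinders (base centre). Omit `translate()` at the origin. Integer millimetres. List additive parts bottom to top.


cube([200, 300, 60]);
translate([100, 80, 60]) cube([80, 140, 140]);


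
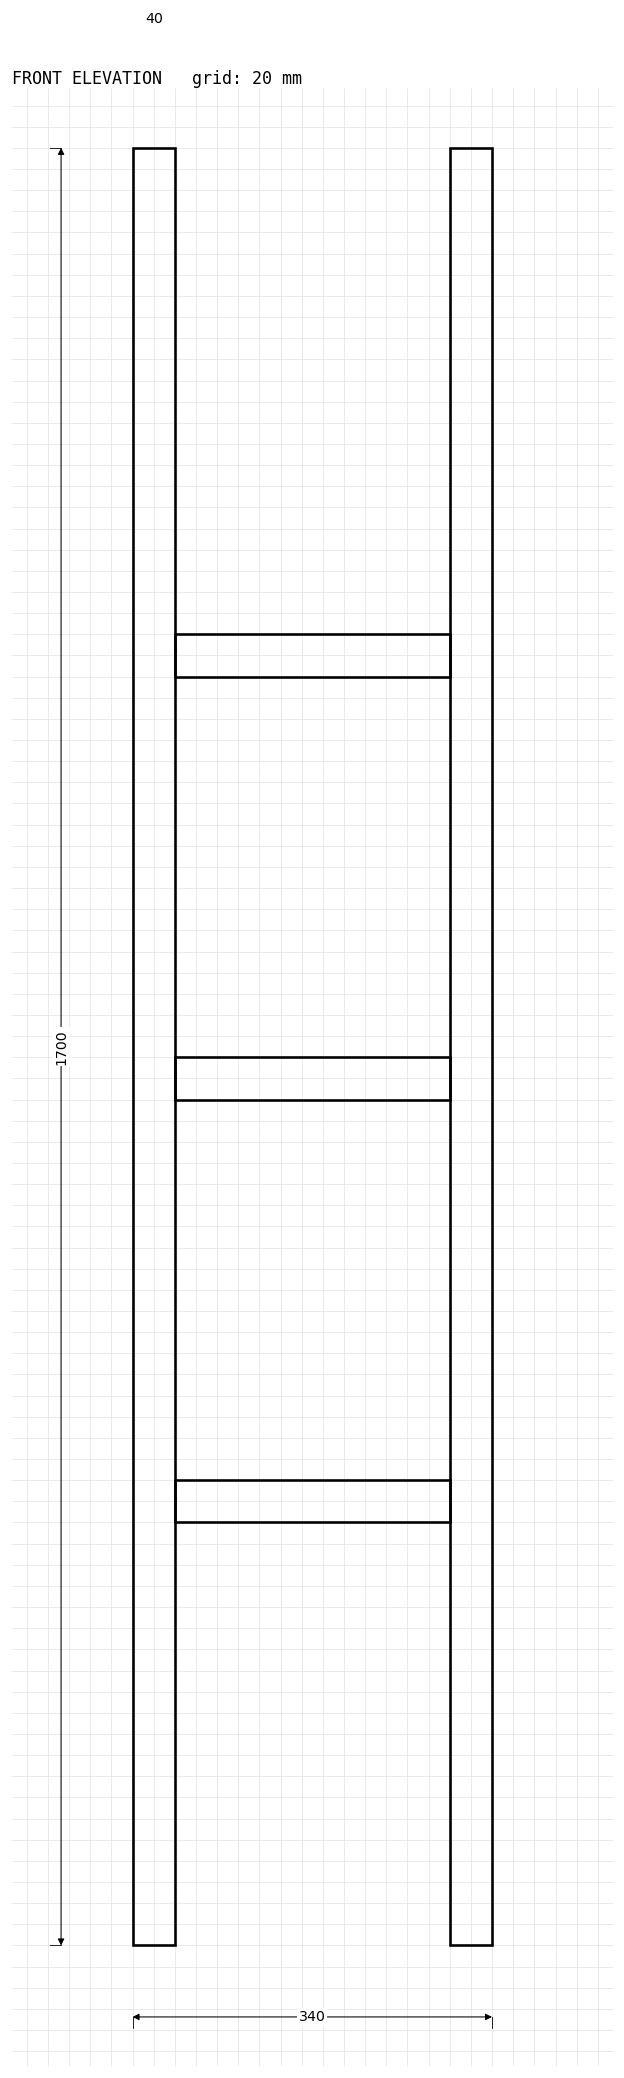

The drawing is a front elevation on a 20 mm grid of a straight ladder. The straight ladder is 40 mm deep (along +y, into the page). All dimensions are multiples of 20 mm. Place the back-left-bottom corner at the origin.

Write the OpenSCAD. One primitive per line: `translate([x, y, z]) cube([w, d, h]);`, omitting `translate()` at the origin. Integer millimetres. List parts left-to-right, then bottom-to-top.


cube([40, 40, 1700]);
translate([40, 0, 400]) cube([260, 40, 40]);
translate([40, 0, 800]) cube([260, 40, 40]);
translate([40, 0, 1200]) cube([260, 40, 40]);
translate([300, 0, 0]) cube([40, 40, 1700]);


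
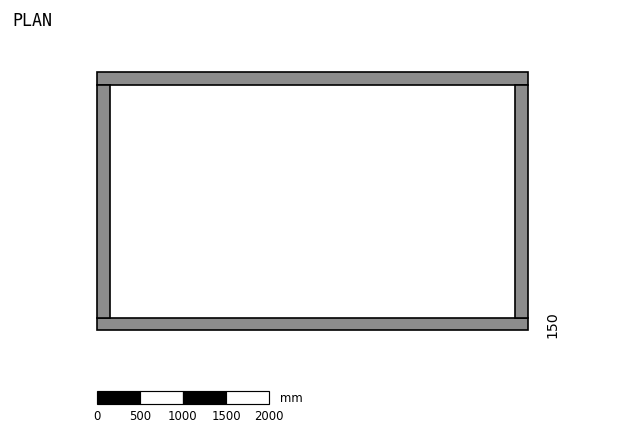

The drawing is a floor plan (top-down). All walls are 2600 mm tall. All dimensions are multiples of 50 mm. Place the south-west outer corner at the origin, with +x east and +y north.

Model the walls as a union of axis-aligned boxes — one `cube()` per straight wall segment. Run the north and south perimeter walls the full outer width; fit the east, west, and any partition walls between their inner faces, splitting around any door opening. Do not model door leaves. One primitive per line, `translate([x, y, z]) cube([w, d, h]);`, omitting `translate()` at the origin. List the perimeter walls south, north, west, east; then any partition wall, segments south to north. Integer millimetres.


cube([5000, 150, 2600]);
translate([0, 2850, 0]) cube([5000, 150, 2600]);
translate([0, 150, 0]) cube([150, 2700, 2600]);
translate([4850, 150, 0]) cube([150, 2700, 2600]);


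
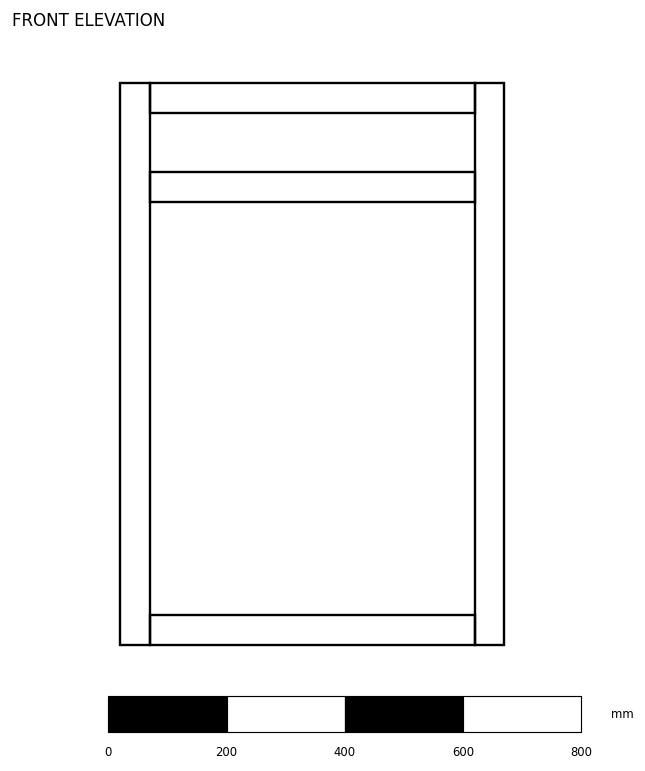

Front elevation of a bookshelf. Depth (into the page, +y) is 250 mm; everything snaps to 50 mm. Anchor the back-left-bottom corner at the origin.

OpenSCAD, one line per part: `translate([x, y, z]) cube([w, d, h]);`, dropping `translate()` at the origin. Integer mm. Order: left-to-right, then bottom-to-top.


cube([50, 250, 950]);
translate([50, 0, 0]) cube([550, 250, 50]);
translate([50, 0, 750]) cube([550, 250, 50]);
translate([50, 0, 900]) cube([550, 250, 50]);
translate([600, 0, 0]) cube([50, 250, 950]);
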